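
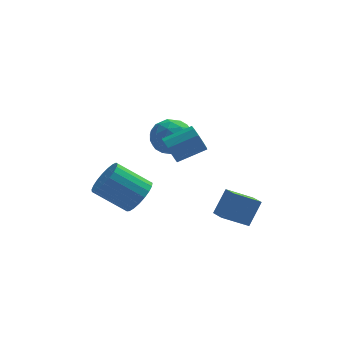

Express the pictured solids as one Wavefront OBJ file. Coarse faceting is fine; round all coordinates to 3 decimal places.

v -1.144 0.604 0.67
v -0.539 -0.369 0.659
v -2.501 -0.251 1.601
v -1.896 -1.224 1.59
v -1.54 -0.334 2.22
v -0.702 0.194 1.644
v -2.338 -0.814 0.616
v -1.5 -0.286 0.04
v -1.277 -1.245 0.626
v -0.783 -0.949 1.617
v -2.257 0.329 0.643
v -1.763 0.625 1.634
v -0.722 0.192 0.583
v -2.318 -0.812 1.677
v -2.109 -0.289 2.047
v -1.753 -0.861 2.041
v -0.818 0.523 1.162
v -0.462 -0.049 1.156
v -1.051 -0.028 2.073
v -2.578 -0.571 1.104
v -2.222 -1.143 1.098
v -1.287 0.241 0.219
v -0.931 -0.331 0.213
v -1.989 -0.592 0.187
v -0.8 -0.895 0.557
v -1.598 -1.397 1.104
v -1.858 -1.156 0.532
v -1.365 -0.846 0.193
v -0.51 -0.72 1.14
v -1.308 -1.223 1.687
v -1.099 -0.7 2.057
v -0.606 -0.389 1.719
v -0.944 -1.235 1.12
v -1.732 0.603 0.573
v -2.53 0.1 1.12
v -2.434 -0.231 0.541
v -1.941 0.08 0.203
v -1.442 0.777 1.156
v -2.24 0.275 1.703
v -1.675 0.226 2.067
v -1.182 0.536 1.728
v -2.096 0.615 1.14
v -1.827 -2.843 1.77
v -1.491 -3.156 1.139
v -0.038 -2.85 1.76
v -0.373 -2.537 2.39
v -1.555 -2.686 1.056
v -0.102 -2.379 1.676
v -1.723 -2.275 1.245
v -0.269 -1.969 1.866
v -1.93 -2.082 1.635
v -0.476 -1.775 2.256
v -2.098 -2.179 2.076
v -0.644 -1.873 2.697
v -2.162 -2.53 2.4
v -0.709 -2.224 3.021
v -2.098 -3.001 2.484
v -0.645 -2.694 3.104
v -1.931 -3.411 2.294
v -0.477 -3.105 2.915
v -1.724 -3.605 1.904
v -0.27 -3.298 2.525
v -1.556 -3.507 1.463
v -0.102 -3.201 2.084
v 2.045 -2.729 -3.906
v 0.672 -2.865 -3.118
v 1.761 -1.75 -4.231
v 0.387 -1.886 -3.443
v 2.713 -2.114 -2.637
v 1.339 -2.25 -1.849
v 2.428 -1.135 -2.962
v 1.055 -1.271 -2.174
v -3.075 0.099 -3.396
v -2.633 -0.514 -2.624
v -4.323 -0.132 -1.352
v -4.765 0.481 -2.124
v -2.468 -0.108 -2.527
v -4.158 0.275 -1.255
v -2.407 0.334 -2.58
v -4.098 0.716 -1.308
v -2.463 0.735 -2.774
v -4.153 1.118 -1.502
v -2.624 1.026 -3.076
v -4.314 1.409 -1.804
v -2.863 1.157 -3.433
v -4.553 1.54 -2.161
v -3.138 1.105 -3.783
v -4.829 1.487 -2.511
v -3.403 0.879 -4.067
v -5.094 1.261 -2.795
v -3.611 0.518 -4.235
v -5.302 0.9 -2.963
v -3.726 0.084 -4.257
v -5.417 0.467 -2.985
v -3.729 -0.347 -4.131
v -5.419 0.036 -2.859
v -3.618 -0.701 -3.878
v -5.309 -0.318 -2.606
v -3.413 -0.916 -3.541
v -5.104 -0.534 -2.269
v -3.15 -0.957 -3.179
v -4.841 -0.574 -1.907
v -2.874 -0.814 -2.855
v -4.565 -0.432 -1.583
f 1 38 17
f 38 12 41
f 17 41 6
f 38 41 17
f 1 17 13
f 17 6 18
f 13 18 2
f 17 18 13
f 1 13 22
f 13 2 23
f 22 23 8
f 13 23 22
f 1 22 34
f 22 8 37
f 34 37 11
f 22 37 34
f 1 34 38
f 34 11 42
f 38 42 12
f 34 42 38
f 2 18 29
f 18 6 32
f 29 32 10
f 18 32 29
f 6 41 19
f 41 12 40
f 19 40 5
f 41 40 19
f 12 42 39
f 42 11 35
f 39 35 3
f 42 35 39
f 11 37 36
f 37 8 24
f 36 24 7
f 37 24 36
f 8 23 28
f 23 2 25
f 28 25 9
f 23 25 28
f 4 30 16
f 30 10 31
f 16 31 5
f 30 31 16
f 4 16 14
f 16 5 15
f 14 15 3
f 16 15 14
f 4 14 21
f 14 3 20
f 21 20 7
f 14 20 21
f 4 21 26
f 21 7 27
f 26 27 9
f 21 27 26
f 4 26 30
f 26 9 33
f 30 33 10
f 26 33 30
f 5 31 19
f 31 10 32
f 19 32 6
f 31 32 19
f 3 15 39
f 15 5 40
f 39 40 12
f 15 40 39
f 7 20 36
f 20 3 35
f 36 35 11
f 20 35 36
f 9 27 28
f 27 7 24
f 28 24 8
f 27 24 28
f 10 33 29
f 33 9 25
f 29 25 2
f 33 25 29
f 44 43 47
f 44 47 45
f 45 47 48
f 45 48 46
f 47 43 49
f 47 49 48
f 48 49 50
f 48 50 46
f 49 43 51
f 49 51 50
f 50 51 52
f 50 52 46
f 51 43 53
f 51 53 52
f 52 53 54
f 52 54 46
f 53 43 55
f 53 55 54
f 54 55 56
f 54 56 46
f 55 43 57
f 55 57 56
f 56 57 58
f 56 58 46
f 57 43 59
f 57 59 58
f 58 59 60
f 58 60 46
f 59 43 61
f 59 61 60
f 60 61 62
f 60 62 46
f 61 43 63
f 61 63 62
f 62 63 64
f 62 64 46
f 63 43 44
f 63 44 64
f 64 44 45
f 64 45 46
f 66 68 65
f 69 66 65
f 65 68 67
f 67 69 65
f 66 72 68
f 70 66 69
f 70 72 66
f 68 72 67
f 71 69 67
f 67 72 71
f 71 70 69
f 72 70 71
f 74 73 77
f 74 77 75
f 75 77 78
f 75 78 76
f 77 73 79
f 77 79 78
f 78 79 80
f 78 80 76
f 79 73 81
f 79 81 80
f 80 81 82
f 80 82 76
f 81 73 83
f 81 83 82
f 82 83 84
f 82 84 76
f 83 73 85
f 83 85 84
f 84 85 86
f 84 86 76
f 85 73 87
f 85 87 86
f 86 87 88
f 86 88 76
f 87 73 89
f 87 89 88
f 88 89 90
f 88 90 76
f 89 73 91
f 89 91 90
f 90 91 92
f 90 92 76
f 91 73 93
f 91 93 92
f 92 93 94
f 92 94 76
f 93 73 95
f 93 95 94
f 94 95 96
f 94 96 76
f 95 73 97
f 95 97 96
f 96 97 98
f 96 98 76
f 97 73 99
f 97 99 98
f 98 99 100
f 98 100 76
f 99 73 101
f 99 101 100
f 100 101 102
f 100 102 76
f 101 73 103
f 101 103 102
f 102 103 104
f 102 104 76
f 103 73 74
f 103 74 104
f 104 74 75
f 104 75 76



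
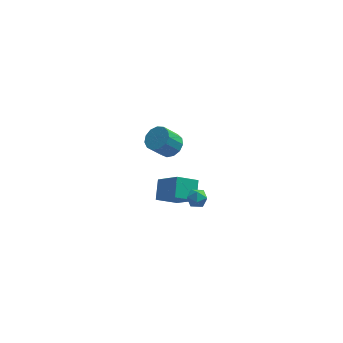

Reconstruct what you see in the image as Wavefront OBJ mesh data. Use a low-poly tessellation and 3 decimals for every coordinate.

v 0.057 -2.418 2.913
v 0.531 -3.027 3.025
v -0.203 -3.412 4.039
v -0.677 -2.802 3.927
v 0.693 -2.698 3.267
v -0.041 -3.083 4.281
v 0.653 -2.28 3.396
v -0.081 -2.665 4.411
v 0.424 -1.906 3.372
v -0.31 -2.29 4.387
v 0.079 -1.694 3.203
v -0.655 -2.078 4.217
v -0.274 -1.712 2.941
v -1.008 -2.096 3.955
v -0.521 -1.954 2.67
v -1.255 -2.338 3.684
v -0.585 -2.343 2.476
v -1.319 -2.728 3.491
v -0.445 -2.756 2.421
v -1.179 -3.141 3.436
v -0.146 -3.062 2.522
v -0.88 -3.446 3.537
v 0.218 -3.163 2.747
v -0.516 -3.547 3.762
v 0.276 -1.511 -2.649
v 0.394 -0.431 -1.882
v -0.785 -0.453 -3.974
v -0.668 0.626 -3.207
v 1.448 -1.166 -3.313
v 1.565 -0.087 -2.546
v 0.386 -0.109 -4.638
v 0.504 0.971 -3.871
v 1.158 -2.345 -1.087
v 1.476 -2.204 -1.639
v 1.444 -3.356 -1.181
v 1.762 -3.215 -1.733
v 1.986 -2.994 -1.162
v 1.809 -2.37 -1.103
v 1.111 -3.19 -1.717
v 0.934 -2.566 -1.658
v 1.447 -2.726 -2.028
v 1.988 -2.605 -1.685
v 0.932 -2.955 -1.135
v 1.473 -2.834 -0.792
f 2 1 5
f 2 5 3
f 3 5 6
f 3 6 4
f 5 1 7
f 5 7 6
f 6 7 8
f 6 8 4
f 7 1 9
f 7 9 8
f 8 9 10
f 8 10 4
f 9 1 11
f 9 11 10
f 10 11 12
f 10 12 4
f 11 1 13
f 11 13 12
f 12 13 14
f 12 14 4
f 13 1 15
f 13 15 14
f 14 15 16
f 14 16 4
f 15 1 17
f 15 17 16
f 16 17 18
f 16 18 4
f 17 1 19
f 17 19 18
f 18 19 20
f 18 20 4
f 19 1 21
f 19 21 20
f 20 21 22
f 20 22 4
f 21 1 23
f 21 23 22
f 22 23 24
f 22 24 4
f 23 1 2
f 23 2 24
f 24 2 3
f 24 3 4
f 26 28 25
f 29 26 25
f 25 28 27
f 27 29 25
f 26 32 28
f 30 26 29
f 30 32 26
f 28 32 27
f 31 29 27
f 27 32 31
f 31 30 29
f 32 30 31
f 33 44 38
f 33 38 34
f 33 34 40
f 33 40 43
f 33 43 44
f 34 38 42
f 38 44 37
f 44 43 35
f 43 40 39
f 40 34 41
f 36 42 37
f 36 37 35
f 36 35 39
f 36 39 41
f 36 41 42
f 37 42 38
f 35 37 44
f 39 35 43
f 41 39 40
f 42 41 34



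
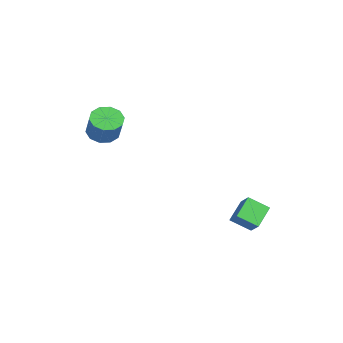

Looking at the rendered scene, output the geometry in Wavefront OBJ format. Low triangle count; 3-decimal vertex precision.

v 2.372 3.44 -0.716
v 3.172 3.56 -0.016
v 2.852 4.507 -1.447
v 3.652 4.627 -0.748
v 3.248 2.473 -1.552
v 4.048 2.593 -0.853
v 3.728 3.54 -2.284
v 4.528 3.66 -1.584
v -3.85 -2.521 2.808
v -3.059 -2.325 2.246
v -2.019 -2.384 3.689
v -2.81 -2.579 4.252
v -3.292 -1.792 2.436
v -2.252 -1.851 3.879
v -3.739 -1.538 2.768
v -2.698 -1.597 4.211
v -4.227 -1.658 3.116
v -3.187 -1.717 4.559
v -4.572 -2.108 3.346
v -3.532 -2.167 4.789
v -4.641 -2.716 3.371
v -3.601 -2.775 4.814
v -4.408 -3.249 3.181
v -3.368 -3.308 4.624
v -3.962 -3.503 2.849
v -2.921 -3.562 4.292
v -3.473 -3.383 2.501
v -2.433 -3.442 3.944
v -3.128 -2.933 2.271
v -2.088 -2.992 3.714
f 2 4 1
f 5 2 1
f 1 4 3
f 3 5 1
f 2 8 4
f 6 2 5
f 6 8 2
f 4 8 3
f 7 5 3
f 3 8 7
f 7 6 5
f 8 6 7
f 10 9 13
f 10 13 11
f 11 13 14
f 11 14 12
f 13 9 15
f 13 15 14
f 14 15 16
f 14 16 12
f 15 9 17
f 15 17 16
f 16 17 18
f 16 18 12
f 17 9 19
f 17 19 18
f 18 19 20
f 18 20 12
f 19 9 21
f 19 21 20
f 20 21 22
f 20 22 12
f 21 9 23
f 21 23 22
f 22 23 24
f 22 24 12
f 23 9 25
f 23 25 24
f 24 25 26
f 24 26 12
f 25 9 27
f 25 27 26
f 26 27 28
f 26 28 12
f 27 9 29
f 27 29 28
f 28 29 30
f 28 30 12
f 29 9 10
f 29 10 30
f 30 10 11
f 30 11 12



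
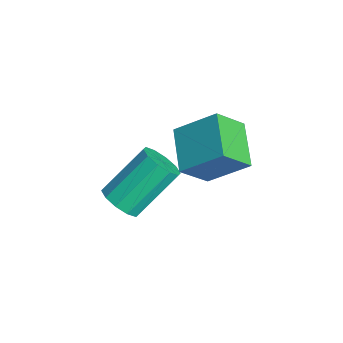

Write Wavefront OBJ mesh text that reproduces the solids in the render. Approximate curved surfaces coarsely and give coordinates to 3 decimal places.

v -0.928 -1.115 2.259
v -0.757 -1.963 3.133
v -0.423 -0.053 3.19
v -0.252 -0.901 4.064
v 0.432 -1.339 1.776
v 0.603 -2.187 2.65
v 0.937 -0.277 2.707
v 1.108 -1.125 3.581
v -0.923 -3.466 -0.026
v -0.639 -3.006 -0.438
v -0.974 -1.694 0.793
v -1.257 -2.154 1.206
v -1.049 -3.026 -0.529
v -1.384 -1.714 0.703
v -1.41 -3.214 -0.427
v -1.745 -1.902 0.805
v -1.586 -3.498 -0.172
v -1.921 -2.187 1.06
v -1.508 -3.77 0.139
v -1.843 -2.459 1.371
v -1.206 -3.926 0.387
v -1.541 -2.614 1.618
v -0.796 -3.906 0.477
v -1.131 -2.594 1.709
v -0.435 -3.718 0.375
v -0.77 -2.406 1.607
v -0.259 -3.433 0.12
v -0.594 -2.122 1.352
v -0.337 -3.161 -0.191
v -0.672 -1.85 1.041
f 2 4 1
f 5 2 1
f 1 4 3
f 3 5 1
f 2 8 4
f 6 2 5
f 6 8 2
f 4 8 3
f 7 5 3
f 3 8 7
f 7 6 5
f 8 6 7
f 10 9 13
f 10 13 11
f 11 13 14
f 11 14 12
f 13 9 15
f 13 15 14
f 14 15 16
f 14 16 12
f 15 9 17
f 15 17 16
f 16 17 18
f 16 18 12
f 17 9 19
f 17 19 18
f 18 19 20
f 18 20 12
f 19 9 21
f 19 21 20
f 20 21 22
f 20 22 12
f 21 9 23
f 21 23 22
f 22 23 24
f 22 24 12
f 23 9 25
f 23 25 24
f 24 25 26
f 24 26 12
f 25 9 27
f 25 27 26
f 26 27 28
f 26 28 12
f 27 9 29
f 27 29 28
f 28 29 30
f 28 30 12
f 29 9 10
f 29 10 30
f 30 10 11
f 30 11 12



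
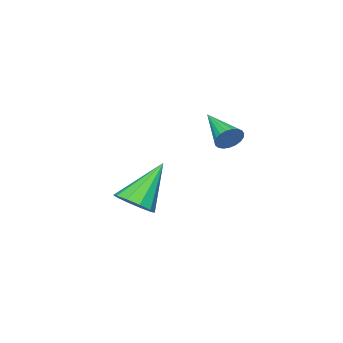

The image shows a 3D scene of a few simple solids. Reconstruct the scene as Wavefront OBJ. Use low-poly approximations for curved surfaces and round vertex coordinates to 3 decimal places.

v -2.396 -1.537 1.839
v -2.104 -1.454 2.298
v -3.004 -2.943 2.481
v -2.301 -1.347 2.347
v -2.514 -1.273 2.308
v -2.706 -1.245 2.188
v -2.845 -1.267 2.007
v -2.907 -1.336 1.798
v -2.88 -1.439 1.596
v -2.77 -1.56 1.436
v -2.595 -1.677 1.346
v -2.386 -1.769 1.341
v -2.178 -1.822 1.422
v -2.009 -1.825 1.576
v -1.906 -1.778 1.775
v -1.889 -1.69 1.985
v -1.959 -1.575 2.17
v 1.861 -2.076 0.062
v 2.443 -1.877 0.491
v 0.679 -1.844 1.558
v 2.271 -1.493 0.296
v 1.942 -1.332 0.012
v 1.583 -1.455 -0.253
v 1.329 -1.815 -0.398
v 1.278 -2.274 -0.367
v 1.45 -2.658 -0.172
v 1.779 -2.819 0.112
v 2.139 -2.697 0.378
v 2.392 -2.336 0.522
f 2 1 4
f 2 4 3
f 4 1 5
f 4 5 3
f 5 1 6
f 5 6 3
f 6 1 7
f 6 7 3
f 7 1 8
f 7 8 3
f 8 1 9
f 8 9 3
f 9 1 10
f 9 10 3
f 10 1 11
f 10 11 3
f 11 1 12
f 11 12 3
f 12 1 13
f 12 13 3
f 13 1 14
f 13 14 3
f 14 1 15
f 14 15 3
f 15 1 16
f 15 16 3
f 16 1 17
f 16 17 3
f 17 1 2
f 17 2 3
f 19 18 21
f 19 21 20
f 21 18 22
f 21 22 20
f 22 18 23
f 22 23 20
f 23 18 24
f 23 24 20
f 24 18 25
f 24 25 20
f 25 18 26
f 25 26 20
f 26 18 27
f 26 27 20
f 27 18 28
f 27 28 20
f 28 18 29
f 28 29 20
f 29 18 19
f 29 19 20



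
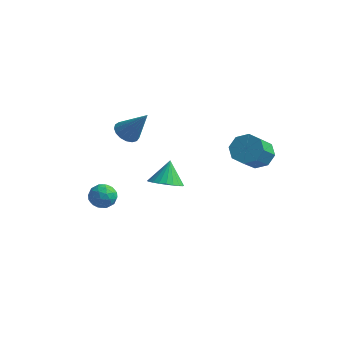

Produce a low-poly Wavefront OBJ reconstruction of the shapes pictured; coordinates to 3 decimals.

v -4.579 3.184 -0.089
v -3.975 2.763 -0.493
v -3.321 3.356 1.609
v -3.902 3.147 -0.586
v -3.984 3.54 -0.565
v -4.203 3.851 -0.435
v -4.507 4.01 -0.225
v -4.828 3.98 0.015
v -5.092 3.767 0.232
v -5.238 3.421 0.375
v -5.233 3.021 0.412
v -5.078 2.658 0.334
v -4.809 2.416 0.159
v -4.487 2.35 -0.073
v -4.186 2.475 -0.308
v -3.837 0.083 -2.739
v -3.095 -0.309 -2.542
v -4.405 -1.151 -3.058
v -3.663 -1.543 -2.861
v -4.139 -1.184 -2.238
v -3.788 -0.421 -2.041
v -3.712 -1.039 -3.559
v -3.361 -0.276 -3.362
v -3.018 -1.002 -3.049
v -3.281 -1.092 -2.233
v -4.219 -0.368 -3.367
v -4.482 -0.458 -2.551
v -3.416 -0.005 -2.613
v -4.084 -1.455 -2.987
v -4.363 -1.244 -2.621
v -3.927 -1.475 -2.506
v -3.824 -0.071 -2.318
v -3.387 -0.301 -2.203
v -4.001 -0.815 -2.024
v -4.113 -1.159 -3.397
v -3.676 -1.389 -3.282
v -3.573 0.015 -3.094
v -3.137 -0.216 -2.979
v -3.499 -0.645 -3.576
v -2.935 -0.643 -2.795
v -3.268 -1.368 -2.982
v -3.297 -1.072 -3.392
v -3.091 -0.623 -3.276
v -3.09 -0.695 -2.315
v -3.423 -1.421 -2.503
v -3.703 -1.21 -2.137
v -3.497 -0.761 -2.021
v -3.044 -1.103 -2.613
v -4.077 -0.039 -3.097
v -4.41 -0.765 -3.285
v -4.003 -0.699 -3.579
v -3.797 -0.25 -3.463
v -4.232 -0.092 -2.618
v -4.565 -0.817 -2.805
v -4.409 -0.837 -2.324
v -4.203 -0.388 -2.208
v -4.456 -0.357 -2.987
v -0.955 1.265 -1.987
v -0.469 0.527 -1.478
v -1.125 2.075 -0.653
v -0.165 0.763 -1.582
v 0.018 1.075 -1.748
v 0.053 1.415 -1.95
v -0.065 1.733 -2.158
v -0.319 1.98 -2.34
v -0.67 2.118 -2.468
v -1.064 2.126 -2.523
v -1.442 2.003 -2.497
v -1.745 1.768 -2.392
v -1.928 1.456 -2.226
v -1.963 1.115 -2.024
v -1.845 0.797 -1.816
v -1.591 0.55 -1.634
v -1.241 0.412 -1.506
v -0.847 0.404 -1.451
v 2.863 4.737 -0.3
v 3.696 4.383 -0.75
v 3.749 2.909 0.511
v 2.917 3.263 0.96
v 3.856 4.878 -0.178
v 3.909 3.404 1.083
v 3.434 5.29 0.322
v 3.488 3.817 1.583
v 2.678 5.378 0.458
v 2.732 3.905 1.718
v 2.031 5.091 0.149
v 2.084 3.617 1.41
v 1.871 4.596 -0.423
v 1.924 3.122 0.838
v 2.292 4.183 -0.923
v 2.346 2.71 0.338
v 3.048 4.095 -1.058
v 3.102 2.622 0.202
f 2 1 4
f 2 4 3
f 4 1 5
f 4 5 3
f 5 1 6
f 5 6 3
f 6 1 7
f 6 7 3
f 7 1 8
f 7 8 3
f 8 1 9
f 8 9 3
f 9 1 10
f 9 10 3
f 10 1 11
f 10 11 3
f 11 1 12
f 11 12 3
f 12 1 13
f 12 13 3
f 13 1 14
f 13 14 3
f 14 1 15
f 14 15 3
f 15 1 2
f 15 2 3
f 16 53 32
f 53 27 56
f 32 56 21
f 53 56 32
f 16 32 28
f 32 21 33
f 28 33 17
f 32 33 28
f 16 28 37
f 28 17 38
f 37 38 23
f 28 38 37
f 16 37 49
f 37 23 52
f 49 52 26
f 37 52 49
f 16 49 53
f 49 26 57
f 53 57 27
f 49 57 53
f 17 33 44
f 33 21 47
f 44 47 25
f 33 47 44
f 21 56 34
f 56 27 55
f 34 55 20
f 56 55 34
f 27 57 54
f 57 26 50
f 54 50 18
f 57 50 54
f 26 52 51
f 52 23 39
f 51 39 22
f 52 39 51
f 23 38 43
f 38 17 40
f 43 40 24
f 38 40 43
f 19 45 31
f 45 25 46
f 31 46 20
f 45 46 31
f 19 31 29
f 31 20 30
f 29 30 18
f 31 30 29
f 19 29 36
f 29 18 35
f 36 35 22
f 29 35 36
f 19 36 41
f 36 22 42
f 41 42 24
f 36 42 41
f 19 41 45
f 41 24 48
f 45 48 25
f 41 48 45
f 20 46 34
f 46 25 47
f 34 47 21
f 46 47 34
f 18 30 54
f 30 20 55
f 54 55 27
f 30 55 54
f 22 35 51
f 35 18 50
f 51 50 26
f 35 50 51
f 24 42 43
f 42 22 39
f 43 39 23
f 42 39 43
f 25 48 44
f 48 24 40
f 44 40 17
f 48 40 44
f 59 58 61
f 59 61 60
f 61 58 62
f 61 62 60
f 62 58 63
f 62 63 60
f 63 58 64
f 63 64 60
f 64 58 65
f 64 65 60
f 65 58 66
f 65 66 60
f 66 58 67
f 66 67 60
f 67 58 68
f 67 68 60
f 68 58 69
f 68 69 60
f 69 58 70
f 69 70 60
f 70 58 71
f 70 71 60
f 71 58 72
f 71 72 60
f 72 58 73
f 72 73 60
f 73 58 74
f 73 74 60
f 74 58 75
f 74 75 60
f 75 58 59
f 75 59 60
f 77 76 80
f 77 80 78
f 78 80 81
f 78 81 79
f 80 76 82
f 80 82 81
f 81 82 83
f 81 83 79
f 82 76 84
f 82 84 83
f 83 84 85
f 83 85 79
f 84 76 86
f 84 86 85
f 85 86 87
f 85 87 79
f 86 76 88
f 86 88 87
f 87 88 89
f 87 89 79
f 88 76 90
f 88 90 89
f 89 90 91
f 89 91 79
f 90 76 92
f 90 92 91
f 91 92 93
f 91 93 79
f 92 76 77
f 92 77 93
f 93 77 78
f 93 78 79



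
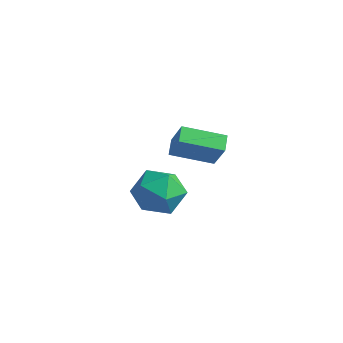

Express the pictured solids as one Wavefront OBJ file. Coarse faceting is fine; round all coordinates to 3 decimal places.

v -2.643 2.181 -4.637
v -3.961 0.907 -4.065
v -3.081 2.804 -4.258
v -4.398 1.53 -3.686
v -1.862 1.95 -3.354
v -3.179 0.676 -2.782
v -2.299 2.573 -2.975
v -3.617 1.299 -2.403
v -0.936 -1.873 -3.694
v -0.309 -2.856 -3.743
v -1.871 -2.544 -2.197
v -1.244 -3.527 -2.246
v -0.735 -2.525 -1.933
v -0.156 -2.11 -2.858
v -2.024 -3.29 -3.082
v -1.445 -2.875 -4.007
v -0.981 -3.732 -3.365
v -0.184 -3.259 -2.655
v -1.996 -2.141 -3.285
v -1.199 -1.668 -2.575
f 2 4 1
f 5 2 1
f 1 4 3
f 3 5 1
f 2 8 4
f 6 2 5
f 6 8 2
f 4 8 3
f 7 5 3
f 3 8 7
f 7 6 5
f 8 6 7
f 9 20 14
f 9 14 10
f 9 10 16
f 9 16 19
f 9 19 20
f 10 14 18
f 14 20 13
f 20 19 11
f 19 16 15
f 16 10 17
f 12 18 13
f 12 13 11
f 12 11 15
f 12 15 17
f 12 17 18
f 13 18 14
f 11 13 20
f 15 11 19
f 17 15 16
f 18 17 10



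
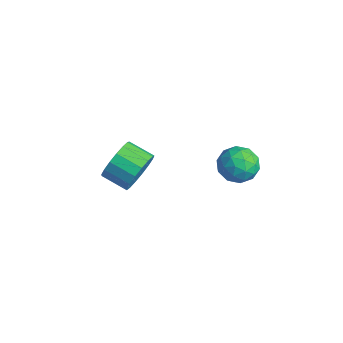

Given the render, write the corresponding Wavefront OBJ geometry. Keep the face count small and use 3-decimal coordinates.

v 1.29 4.693 2.148
v 1.926 4.069 2.217
v 0.274 3.671 2.263
v 0.91 3.047 2.332
v 0.787 3.634 2.994
v 1.415 4.266 2.923
v 0.785 3.474 1.557
v 1.413 4.106 1.486
v 1.614 3.316 1.851
v 1.615 3.415 2.74
v 0.585 4.325 1.74
v 0.586 4.424 2.629
v 1.697 4.471 2.172
v 0.503 3.269 2.308
v 0.43 3.614 2.697
v 0.804 3.247 2.737
v 1.397 4.587 2.587
v 1.771 4.22 2.628
v 1.101 3.964 3.085
v 0.429 3.52 1.852
v 0.803 3.153 1.893
v 1.396 4.493 1.743
v 1.77 4.126 1.783
v 1.099 3.776 1.395
v 1.888 3.661 1.998
v 1.29 3.06 2.066
v 1.217 3.311 1.61
v 1.586 3.683 1.568
v 1.888 3.719 2.52
v 1.291 3.118 2.588
v 1.219 3.464 2.977
v 1.588 3.835 2.935
v 1.705 3.276 2.305
v 0.909 4.622 1.892
v 0.312 4.021 1.96
v 0.612 3.905 1.545
v 0.981 4.276 1.503
v 0.91 4.68 2.414
v 0.312 4.079 2.482
v 0.614 4.057 2.912
v 0.983 4.429 2.87
v 0.495 4.464 2.175
v -3.105 1.889 -0.769
v -2.594 1.677 0.064
v -3.563 1.058 0.501
v -4.075 1.271 -0.331
v -2.812 2.09 0.166
v -3.781 1.472 0.603
v -3.098 2.458 0.054
v -4.067 1.839 0.491
v -3.385 2.695 -0.247
v -4.354 2.077 0.19
v -3.608 2.748 -0.667
v -4.577 2.129 -0.23
v -3.716 2.604 -1.11
v -4.685 1.985 -0.673
v -3.684 2.296 -1.475
v -4.653 1.678 -1.038
v -3.52 1.895 -1.679
v -4.489 1.277 -1.242
v -3.26 1.493 -1.673
v -4.23 0.874 -1.236
v -2.966 1.181 -1.461
v -3.935 0.563 -1.024
v -2.703 1.032 -1.09
v -3.672 0.413 -0.653
v -2.532 1.079 -0.645
v -3.502 0.46 -0.208
v -2.493 1.312 -0.229
v -3.462 0.693 0.209
f 1 38 17
f 38 12 41
f 17 41 6
f 38 41 17
f 1 17 13
f 17 6 18
f 13 18 2
f 17 18 13
f 1 13 22
f 13 2 23
f 22 23 8
f 13 23 22
f 1 22 34
f 22 8 37
f 34 37 11
f 22 37 34
f 1 34 38
f 34 11 42
f 38 42 12
f 34 42 38
f 2 18 29
f 18 6 32
f 29 32 10
f 18 32 29
f 6 41 19
f 41 12 40
f 19 40 5
f 41 40 19
f 12 42 39
f 42 11 35
f 39 35 3
f 42 35 39
f 11 37 36
f 37 8 24
f 36 24 7
f 37 24 36
f 8 23 28
f 23 2 25
f 28 25 9
f 23 25 28
f 4 30 16
f 30 10 31
f 16 31 5
f 30 31 16
f 4 16 14
f 16 5 15
f 14 15 3
f 16 15 14
f 4 14 21
f 14 3 20
f 21 20 7
f 14 20 21
f 4 21 26
f 21 7 27
f 26 27 9
f 21 27 26
f 4 26 30
f 26 9 33
f 30 33 10
f 26 33 30
f 5 31 19
f 31 10 32
f 19 32 6
f 31 32 19
f 3 15 39
f 15 5 40
f 39 40 12
f 15 40 39
f 7 20 36
f 20 3 35
f 36 35 11
f 20 35 36
f 9 27 28
f 27 7 24
f 28 24 8
f 27 24 28
f 10 33 29
f 33 9 25
f 29 25 2
f 33 25 29
f 44 43 47
f 44 47 45
f 45 47 48
f 45 48 46
f 47 43 49
f 47 49 48
f 48 49 50
f 48 50 46
f 49 43 51
f 49 51 50
f 50 51 52
f 50 52 46
f 51 43 53
f 51 53 52
f 52 53 54
f 52 54 46
f 53 43 55
f 53 55 54
f 54 55 56
f 54 56 46
f 55 43 57
f 55 57 56
f 56 57 58
f 56 58 46
f 57 43 59
f 57 59 58
f 58 59 60
f 58 60 46
f 59 43 61
f 59 61 60
f 60 61 62
f 60 62 46
f 61 43 63
f 61 63 62
f 62 63 64
f 62 64 46
f 63 43 65
f 63 65 64
f 64 65 66
f 64 66 46
f 65 43 67
f 65 67 66
f 66 67 68
f 66 68 46
f 67 43 69
f 67 69 68
f 68 69 70
f 68 70 46
f 69 43 44
f 69 44 70
f 70 44 45
f 70 45 46



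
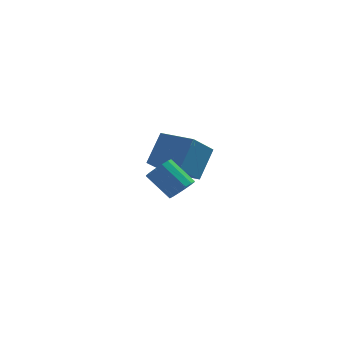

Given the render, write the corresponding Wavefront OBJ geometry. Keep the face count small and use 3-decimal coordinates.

v -3.679 0.694 1.5
v -3.07 1.875 3.113
v -5.456 1.767 1.384
v -4.848 2.949 2.997
v -2.772 2.051 0.163
v -2.164 3.233 1.776
v -4.55 3.125 0.047
v -3.941 4.306 1.66
v -3.212 -3.277 2.068
v -2.623 -3.148 2.609
v -3.818 -2.555 3.772
v -4.408 -2.683 3.232
v -2.654 -2.789 2.394
v -3.849 -2.196 3.557
v -2.834 -2.561 2.092
v -4.029 -1.968 3.255
v -3.116 -2.524 1.784
v -4.311 -1.931 2.947
v -3.424 -2.69 1.552
v -4.619 -2.096 2.715
v -3.675 -3.012 1.458
v -4.87 -2.419 2.621
v -3.802 -3.405 1.528
v -4.997 -2.812 2.691
v -3.771 -3.764 1.743
v -4.966 -3.171 2.906
v -3.591 -3.992 2.045
v -4.786 -3.399 3.208
v -3.309 -4.029 2.353
v -4.504 -3.436 3.516
v -3.001 -3.864 2.585
v -4.196 -3.27 3.748
v -2.75 -3.541 2.679
v -3.945 -2.948 3.842
f 2 4 1
f 5 2 1
f 1 4 3
f 3 5 1
f 2 8 4
f 6 2 5
f 6 8 2
f 4 8 3
f 7 5 3
f 3 8 7
f 7 6 5
f 8 6 7
f 10 9 13
f 10 13 11
f 11 13 14
f 11 14 12
f 13 9 15
f 13 15 14
f 14 15 16
f 14 16 12
f 15 9 17
f 15 17 16
f 16 17 18
f 16 18 12
f 17 9 19
f 17 19 18
f 18 19 20
f 18 20 12
f 19 9 21
f 19 21 20
f 20 21 22
f 20 22 12
f 21 9 23
f 21 23 22
f 22 23 24
f 22 24 12
f 23 9 25
f 23 25 24
f 24 25 26
f 24 26 12
f 25 9 27
f 25 27 26
f 26 27 28
f 26 28 12
f 27 9 29
f 27 29 28
f 28 29 30
f 28 30 12
f 29 9 31
f 29 31 30
f 30 31 32
f 30 32 12
f 31 9 33
f 31 33 32
f 32 33 34
f 32 34 12
f 33 9 10
f 33 10 34
f 34 10 11
f 34 11 12



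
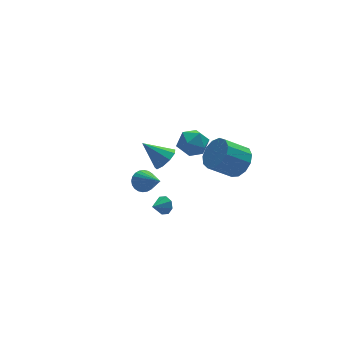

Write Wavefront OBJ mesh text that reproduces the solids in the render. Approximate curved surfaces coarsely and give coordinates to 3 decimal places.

v -2.499 -2.165 1.559
v -1.817 -2.209 1.332
v -2.181 -3.875 2.841
v -1.79 -2.038 1.553
v -1.871 -1.887 1.775
v -2.048 -1.777 1.964
v -2.293 -1.727 2.092
v -2.57 -1.744 2.138
v -2.836 -1.825 2.097
v -3.05 -1.957 1.973
v -3.181 -2.122 1.786
v -3.207 -2.293 1.565
v -3.126 -2.444 1.343
v -2.95 -2.554 1.153
v -2.705 -2.604 1.026
v -2.428 -2.587 0.98
v -2.162 -2.506 1.021
v -1.948 -2.373 1.145
v 1.022 3.492 -2.2
v 1.481 3.141 -1.523
v -0.082 4.328 -1.02
v 1.72 3.679 -1.68
v 1.632 4.129 -2.08
v 1.259 4.281 -2.537
v 0.776 4.064 -2.836
v 0.407 3.579 -2.838
v 0.327 3.054 -2.541
v 0.572 2.733 -2.085
v 1.027 2.768 -1.683
v 2.342 -3.999 3.117
v 2.878 -3.311 3.701
v 1.535 -3.153 4.747
v 0.998 -3.841 4.163
v 2.594 -2.995 3.289
v 1.251 -2.836 4.336
v 2.23 -2.997 2.823
v 0.887 -2.839 3.869
v 1.902 -3.318 2.449
v 0.559 -3.16 3.496
v 1.713 -3.855 2.288
v 0.37 -3.697 3.335
v 1.724 -4.438 2.39
v 0.381 -4.28 3.436
v 1.931 -4.881 2.723
v 0.587 -4.723 3.769
v 2.268 -5.045 3.18
v 0.925 -4.886 4.227
v 2.629 -4.876 3.618
v 1.286 -4.718 4.664
v 2.898 -4.429 3.896
v 1.555 -4.271 4.943
v 2.991 -3.846 3.927
v 1.648 -3.687 4.974
v 2.193 3.833 -0.872
v 3.081 3.464 -1.296
v 1.939 2.336 -0.104
v 2.827 1.967 -0.528
v 2.868 2.711 0.214
v 3.025 3.636 -0.26
v 1.995 2.164 -1.14
v 2.152 3.089 -1.614
v 2.959 2.433 -1.461
v 3.499 2.771 -0.625
v 1.521 3.029 -0.775
v 2.061 3.367 0.061
v -0.303 0.378 -3.457
v 0.057 0.124 -2.98
v -1.157 0.022 -3.003
v -0.086 0.59 -2.883
v -0.356 0.932 -3.123
v -0.596 0.95 -3.558
v -0.664 0.632 -3.935
v -0.521 0.165 -4.032
v -0.251 -0.177 -3.792
v -0.011 -0.194 -3.357
f 2 1 4
f 2 4 3
f 4 1 5
f 4 5 3
f 5 1 6
f 5 6 3
f 6 1 7
f 6 7 3
f 7 1 8
f 7 8 3
f 8 1 9
f 8 9 3
f 9 1 10
f 9 10 3
f 10 1 11
f 10 11 3
f 11 1 12
f 11 12 3
f 12 1 13
f 12 13 3
f 13 1 14
f 13 14 3
f 14 1 15
f 14 15 3
f 15 1 16
f 15 16 3
f 16 1 17
f 16 17 3
f 17 1 18
f 17 18 3
f 18 1 2
f 18 2 3
f 20 19 22
f 20 22 21
f 22 19 23
f 22 23 21
f 23 19 24
f 23 24 21
f 24 19 25
f 24 25 21
f 25 19 26
f 25 26 21
f 26 19 27
f 26 27 21
f 27 19 28
f 27 28 21
f 28 19 29
f 28 29 21
f 29 19 20
f 29 20 21
f 31 30 34
f 31 34 32
f 32 34 35
f 32 35 33
f 34 30 36
f 34 36 35
f 35 36 37
f 35 37 33
f 36 30 38
f 36 38 37
f 37 38 39
f 37 39 33
f 38 30 40
f 38 40 39
f 39 40 41
f 39 41 33
f 40 30 42
f 40 42 41
f 41 42 43
f 41 43 33
f 42 30 44
f 42 44 43
f 43 44 45
f 43 45 33
f 44 30 46
f 44 46 45
f 45 46 47
f 45 47 33
f 46 30 48
f 46 48 47
f 47 48 49
f 47 49 33
f 48 30 50
f 48 50 49
f 49 50 51
f 49 51 33
f 50 30 52
f 50 52 51
f 51 52 53
f 51 53 33
f 52 30 31
f 52 31 53
f 53 31 32
f 53 32 33
f 54 65 59
f 54 59 55
f 54 55 61
f 54 61 64
f 54 64 65
f 55 59 63
f 59 65 58
f 65 64 56
f 64 61 60
f 61 55 62
f 57 63 58
f 57 58 56
f 57 56 60
f 57 60 62
f 57 62 63
f 58 63 59
f 56 58 65
f 60 56 64
f 62 60 61
f 63 62 55
f 67 66 69
f 67 69 68
f 69 66 70
f 69 70 68
f 70 66 71
f 70 71 68
f 71 66 72
f 71 72 68
f 72 66 73
f 72 73 68
f 73 66 74
f 73 74 68
f 74 66 75
f 74 75 68
f 75 66 67
f 75 67 68



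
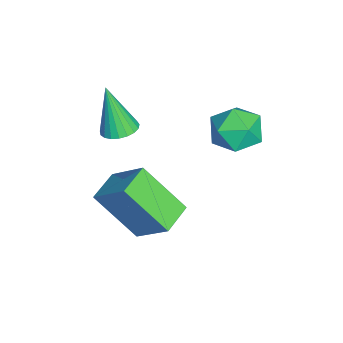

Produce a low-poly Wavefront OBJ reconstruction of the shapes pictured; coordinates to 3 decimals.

v -1.231 3.585 1.857
v -0.69 4.324 2.047
v -0.07 2.916 1.153
v 0.471 3.655 1.343
v 0.189 3.092 2.035
v -0.529 3.505 2.47
v -0.231 3.735 0.73
v -0.949 4.148 1.165
v -0.072 4.417 1.351
v 0.188 4.019 2.157
v -0.948 3.221 1.043
v -0.688 2.823 1.849
v -0.967 0.011 0.735
v -0.352 0.072 0.859
v -1.273 -0.431 2.485
v -0.441 0.314 0.904
v -0.621 0.504 0.92
v -0.861 0.608 0.905
v -1.119 0.609 0.86
v -1.351 0.507 0.793
v -1.516 0.318 0.717
v -1.586 0.077 0.643
v -1.55 -0.176 0.586
v -1.412 -0.397 0.555
v -1.197 -0.547 0.554
v -0.943 -0.601 0.585
v -0.692 -0.549 0.642
v -0.489 -0.4 0.715
v -0.369 -0.181 0.792
v 1.199 0.032 0.627
v 1.807 1.026 1.68
v 1.58 1.345 -0.833
v 2.188 2.339 0.22
v 2.192 -0.419 0.48
v 2.8 0.575 1.533
v 2.573 0.894 -0.98
v 3.181 1.888 0.073
f 1 12 6
f 1 6 2
f 1 2 8
f 1 8 11
f 1 11 12
f 2 6 10
f 6 12 5
f 12 11 3
f 11 8 7
f 8 2 9
f 4 10 5
f 4 5 3
f 4 3 7
f 4 7 9
f 4 9 10
f 5 10 6
f 3 5 12
f 7 3 11
f 9 7 8
f 10 9 2
f 14 13 16
f 14 16 15
f 16 13 17
f 16 17 15
f 17 13 18
f 17 18 15
f 18 13 19
f 18 19 15
f 19 13 20
f 19 20 15
f 20 13 21
f 20 21 15
f 21 13 22
f 21 22 15
f 22 13 23
f 22 23 15
f 23 13 24
f 23 24 15
f 24 13 25
f 24 25 15
f 25 13 26
f 25 26 15
f 26 13 27
f 26 27 15
f 27 13 28
f 27 28 15
f 28 13 29
f 28 29 15
f 29 13 14
f 29 14 15
f 31 33 30
f 34 31 30
f 30 33 32
f 32 34 30
f 31 37 33
f 35 31 34
f 35 37 31
f 33 37 32
f 36 34 32
f 32 37 36
f 36 35 34
f 37 35 36



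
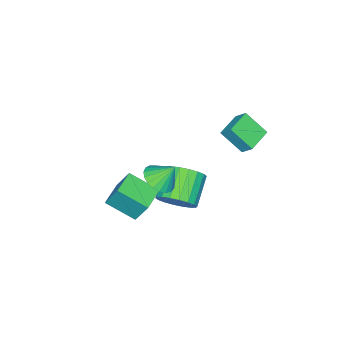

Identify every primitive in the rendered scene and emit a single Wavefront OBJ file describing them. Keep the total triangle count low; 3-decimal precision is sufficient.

v 2.104 -1.251 0.254
v 2.876 -1.024 0.349
v 1.816 -0.649 1.166
v 2.755 -0.78 0.15
v 2.522 -0.618 -0.031
v 2.216 -0.565 -0.163
v 1.891 -0.631 -0.222
v 1.603 -0.804 -0.199
v 1.402 -1.054 -0.098
v 1.322 -1.338 0.064
v 1.377 -1.607 0.259
v 1.558 -1.815 0.453
v 1.833 -1.925 0.613
v 2.156 -1.918 0.71
v 2.469 -1.796 0.729
v 2.719 -1.58 0.666
v 2.863 -1.307 0.531
v -0.486 -2.187 -3.961
v 0.106 -2.545 -3.296
v -1.222 -2.951 -2.333
v -1.814 -2.593 -2.999
v 0.067 -2.136 -3.178
v -1.262 -2.542 -2.215
v -0.082 -1.738 -3.215
v -1.41 -2.144 -2.252
v -0.311 -1.428 -3.4
v -1.639 -1.834 -2.437
v -0.575 -1.269 -3.697
v -1.903 -1.675 -2.734
v -0.821 -1.291 -4.045
v -2.149 -1.697 -3.082
v -1 -1.491 -4.377
v -2.328 -1.897 -3.414
v -1.078 -1.829 -4.627
v -2.406 -2.235 -3.664
v -1.038 -2.238 -4.745
v -2.367 -2.644 -3.782
v -0.89 -2.636 -4.708
v -2.218 -3.042 -3.745
v -0.661 -2.946 -4.523
v -1.989 -3.352 -3.56
v -0.397 -3.105 -4.226
v -1.725 -3.511 -3.263
v -0.151 -3.083 -3.878
v -1.479 -3.489 -2.915
v 0.028 -2.883 -3.546
v -1.3 -3.289 -2.583
v -4.516 -0.59 -1.33
v -4.313 -1.617 -0.341
v -4.438 -0.009 -0.742
v -4.235 -1.037 0.246
v -3.225 -0.543 -1.546
v -3.022 -1.571 -0.558
v -3.147 0.037 -0.959
v -2.944 -0.99 0.03
v 0.27 -4.899 -3.596
v 0.245 -4.214 -2.375
v -0.117 -3.53 -4.371
v -0.142 -2.846 -3.151
v 1.542 -4.614 -3.729
v 1.517 -3.93 -2.509
v 1.155 -3.246 -4.505
v 1.13 -2.561 -3.284
f 2 1 4
f 2 4 3
f 4 1 5
f 4 5 3
f 5 1 6
f 5 6 3
f 6 1 7
f 6 7 3
f 7 1 8
f 7 8 3
f 8 1 9
f 8 9 3
f 9 1 10
f 9 10 3
f 10 1 11
f 10 11 3
f 11 1 12
f 11 12 3
f 12 1 13
f 12 13 3
f 13 1 14
f 13 14 3
f 14 1 15
f 14 15 3
f 15 1 16
f 15 16 3
f 16 1 17
f 16 17 3
f 17 1 2
f 17 2 3
f 19 18 22
f 19 22 20
f 20 22 23
f 20 23 21
f 22 18 24
f 22 24 23
f 23 24 25
f 23 25 21
f 24 18 26
f 24 26 25
f 25 26 27
f 25 27 21
f 26 18 28
f 26 28 27
f 27 28 29
f 27 29 21
f 28 18 30
f 28 30 29
f 29 30 31
f 29 31 21
f 30 18 32
f 30 32 31
f 31 32 33
f 31 33 21
f 32 18 34
f 32 34 33
f 33 34 35
f 33 35 21
f 34 18 36
f 34 36 35
f 35 36 37
f 35 37 21
f 36 18 38
f 36 38 37
f 37 38 39
f 37 39 21
f 38 18 40
f 38 40 39
f 39 40 41
f 39 41 21
f 40 18 42
f 40 42 41
f 41 42 43
f 41 43 21
f 42 18 44
f 42 44 43
f 43 44 45
f 43 45 21
f 44 18 46
f 44 46 45
f 45 46 47
f 45 47 21
f 46 18 19
f 46 19 47
f 47 19 20
f 47 20 21
f 49 51 48
f 52 49 48
f 48 51 50
f 50 52 48
f 49 55 51
f 53 49 52
f 53 55 49
f 51 55 50
f 54 52 50
f 50 55 54
f 54 53 52
f 55 53 54
f 57 59 56
f 60 57 56
f 56 59 58
f 58 60 56
f 57 63 59
f 61 57 60
f 61 63 57
f 59 63 58
f 62 60 58
f 58 63 62
f 62 61 60
f 63 61 62



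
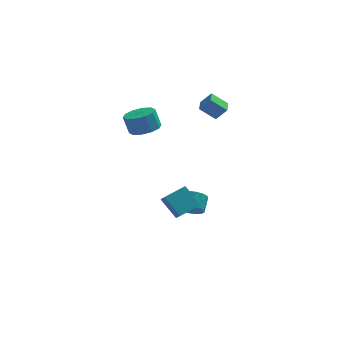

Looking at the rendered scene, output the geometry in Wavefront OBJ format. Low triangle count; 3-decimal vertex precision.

v 1.03 -4.368 -0.812
v 1.238 -4.964 -0.258
v 0.193 -3.68 0.24
v 0.401 -4.276 0.795
v 2.159 -3.604 -0.415
v 2.367 -4.2 0.14
v 1.322 -2.916 0.638
v 1.53 -3.512 1.192
v -0.724 1.848 2.587
v 0.191 1.994 2.836
v -0.16 2.178 4.021
v -1.076 2.032 3.773
v -0.043 2.517 2.685
v -0.395 2.702 3.87
v -0.538 2.785 2.497
v -0.889 2.97 3.682
v -1.104 2.695 2.343
v -1.455 2.879 3.528
v -1.525 2.281 2.283
v -1.876 2.466 3.468
v -1.64 1.702 2.339
v -1.991 1.886 3.524
v -1.405 1.178 2.49
v -1.757 1.363 3.675
v -0.911 0.91 2.678
v -1.262 1.095 3.863
v -0.345 1.001 2.832
v -0.696 1.185 4.017
v 0.076 1.414 2.892
v -0.275 1.599 4.077
v 1.843 -1.501 -2.041
v 2.345 -1.954 -1.615
v 2.56 -1.113 -0.972
v 2.057 -0.659 -1.399
v 2.579 -1.787 -1.913
v 2.793 -0.946 -1.27
v 2.615 -1.542 -2.245
v 2.83 -0.701 -1.602
v 2.445 -1.287 -2.523
v 2.659 -0.445 -1.88
v 2.113 -1.088 -2.671
v 2.328 -0.247 -2.029
v 1.709 -1 -2.651
v 1.924 -0.159 -2.009
v 1.34 -1.047 -2.468
v 1.555 -0.206 -1.825
v 1.107 -1.214 -2.17
v 1.321 -0.373 -1.527
v 1.07 -1.459 -1.838
v 1.285 -0.618 -1.195
v 1.241 -1.715 -1.56
v 1.455 -0.873 -0.917
v 1.572 -1.913 -1.411
v 1.787 -1.072 -0.769
v 1.976 -2.001 -1.431
v 2.191 -1.16 -0.789
v 3.331 3.451 2.478
v 2.368 3.508 3.288
v 3.406 4.418 2.498
v 2.442 4.475 3.308
v 3.978 3.385 3.252
v 3.014 3.442 4.062
v 4.052 4.352 3.272
v 3.089 4.409 4.082
f 2 4 1
f 5 2 1
f 1 4 3
f 3 5 1
f 2 8 4
f 6 2 5
f 6 8 2
f 4 8 3
f 7 5 3
f 3 8 7
f 7 6 5
f 8 6 7
f 10 9 13
f 10 13 11
f 11 13 14
f 11 14 12
f 13 9 15
f 13 15 14
f 14 15 16
f 14 16 12
f 15 9 17
f 15 17 16
f 16 17 18
f 16 18 12
f 17 9 19
f 17 19 18
f 18 19 20
f 18 20 12
f 19 9 21
f 19 21 20
f 20 21 22
f 20 22 12
f 21 9 23
f 21 23 22
f 22 23 24
f 22 24 12
f 23 9 25
f 23 25 24
f 24 25 26
f 24 26 12
f 25 9 27
f 25 27 26
f 26 27 28
f 26 28 12
f 27 9 29
f 27 29 28
f 28 29 30
f 28 30 12
f 29 9 10
f 29 10 30
f 30 10 11
f 30 11 12
f 32 31 35
f 32 35 33
f 33 35 36
f 33 36 34
f 35 31 37
f 35 37 36
f 36 37 38
f 36 38 34
f 37 31 39
f 37 39 38
f 38 39 40
f 38 40 34
f 39 31 41
f 39 41 40
f 40 41 42
f 40 42 34
f 41 31 43
f 41 43 42
f 42 43 44
f 42 44 34
f 43 31 45
f 43 45 44
f 44 45 46
f 44 46 34
f 45 31 47
f 45 47 46
f 46 47 48
f 46 48 34
f 47 31 49
f 47 49 48
f 48 49 50
f 48 50 34
f 49 31 51
f 49 51 50
f 50 51 52
f 50 52 34
f 51 31 53
f 51 53 52
f 52 53 54
f 52 54 34
f 53 31 55
f 53 55 54
f 54 55 56
f 54 56 34
f 55 31 32
f 55 32 56
f 56 32 33
f 56 33 34
f 58 60 57
f 61 58 57
f 57 60 59
f 59 61 57
f 58 64 60
f 62 58 61
f 62 64 58
f 60 64 59
f 63 61 59
f 59 64 63
f 63 62 61
f 64 62 63



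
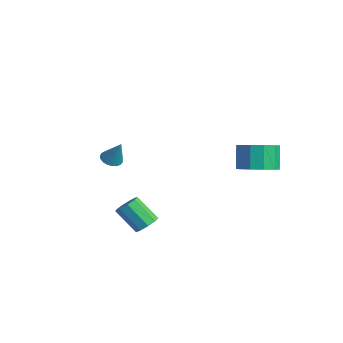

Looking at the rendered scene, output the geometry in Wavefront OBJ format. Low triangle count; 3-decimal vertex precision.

v -2.338 -1.699 -2.137
v -1.835 -1.929 -2.344
v -1.722 -1.461 -0.903
v -1.81 -1.692 -2.402
v -1.877 -1.456 -2.414
v -2.023 -1.262 -2.378
v -2.223 -1.144 -2.301
v -2.444 -1.121 -2.196
v -2.646 -1.199 -2.08
v -2.794 -1.363 -1.975
v -2.864 -1.585 -1.897
v -2.843 -1.827 -1.861
v -2.734 -2.046 -1.873
v -2.557 -2.206 -1.93
v -2.342 -2.278 -2.024
v -2.126 -2.25 -2.137
v -1.947 -2.126 -2.25
v 3.438 -2.731 -3.41
v 3.978 -2.94 -3.113
v 3.121 -3.557 -1.992
v 2.582 -3.349 -2.29
v 3.872 -2.533 -2.969
v 3.016 -3.15 -1.848
v 3.564 -2.218 -3.032
v 2.707 -2.835 -1.911
v 3.197 -2.144 -3.272
v 2.34 -2.761 -2.151
v 2.943 -2.345 -3.576
v 2.086 -2.962 -2.455
v 2.921 -2.726 -3.803
v 2.064 -3.343 -2.682
v 3.141 -3.11 -3.847
v 2.284 -3.727 -2.726
v 3.5 -3.317 -3.686
v 2.643 -3.934 -2.565
v 3.83 -3.25 -3.396
v 2.974 -3.867 -2.275
v 4.169 2.674 -0.786
v 5.041 2.468 -0.321
v 4.464 2.8 0.91
v 3.591 3.006 0.446
v 5.046 3.071 -0.481
v 4.469 3.403 0.75
v 4.715 3.523 -0.758
v 4.138 3.854 0.474
v 4.176 3.65 -1.045
v 3.599 3.982 0.187
v 3.634 3.405 -1.233
v 3.057 3.736 -0.002
v 3.296 2.88 -1.25
v 2.719 3.212 -0.019
v 3.291 2.277 -1.09
v 2.714 2.609 0.141
v 3.622 1.826 -0.814
v 3.045 2.157 0.418
v 4.161 1.698 -0.527
v 3.584 2.03 0.705
v 4.703 1.944 -0.338
v 4.126 2.275 0.893
f 2 1 4
f 2 4 3
f 4 1 5
f 4 5 3
f 5 1 6
f 5 6 3
f 6 1 7
f 6 7 3
f 7 1 8
f 7 8 3
f 8 1 9
f 8 9 3
f 9 1 10
f 9 10 3
f 10 1 11
f 10 11 3
f 11 1 12
f 11 12 3
f 12 1 13
f 12 13 3
f 13 1 14
f 13 14 3
f 14 1 15
f 14 15 3
f 15 1 16
f 15 16 3
f 16 1 17
f 16 17 3
f 17 1 2
f 17 2 3
f 19 18 22
f 19 22 20
f 20 22 23
f 20 23 21
f 22 18 24
f 22 24 23
f 23 24 25
f 23 25 21
f 24 18 26
f 24 26 25
f 25 26 27
f 25 27 21
f 26 18 28
f 26 28 27
f 27 28 29
f 27 29 21
f 28 18 30
f 28 30 29
f 29 30 31
f 29 31 21
f 30 18 32
f 30 32 31
f 31 32 33
f 31 33 21
f 32 18 34
f 32 34 33
f 33 34 35
f 33 35 21
f 34 18 36
f 34 36 35
f 35 36 37
f 35 37 21
f 36 18 19
f 36 19 37
f 37 19 20
f 37 20 21
f 39 38 42
f 39 42 40
f 40 42 43
f 40 43 41
f 42 38 44
f 42 44 43
f 43 44 45
f 43 45 41
f 44 38 46
f 44 46 45
f 45 46 47
f 45 47 41
f 46 38 48
f 46 48 47
f 47 48 49
f 47 49 41
f 48 38 50
f 48 50 49
f 49 50 51
f 49 51 41
f 50 38 52
f 50 52 51
f 51 52 53
f 51 53 41
f 52 38 54
f 52 54 53
f 53 54 55
f 53 55 41
f 54 38 56
f 54 56 55
f 55 56 57
f 55 57 41
f 56 38 58
f 56 58 57
f 57 58 59
f 57 59 41
f 58 38 39
f 58 39 59
f 59 39 40
f 59 40 41



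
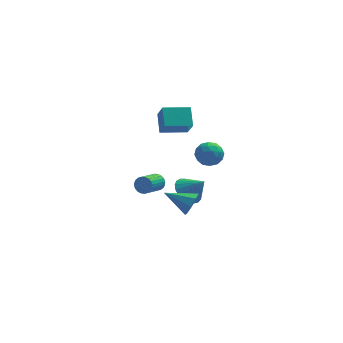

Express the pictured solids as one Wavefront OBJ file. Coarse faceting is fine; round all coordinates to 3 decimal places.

v -0.006 -2.207 3.04
v 0.48 -2.163 2.381
v -0.5 -3.357 2.599
v -0.014 -3.313 1.94
v 0.311 -3.445 2.681
v 0.616 -2.734 2.954
v -0.636 -2.786 2.026
v -0.331 -2.075 2.299
v 0.091 -2.521 1.754
v 0.676 -2.928 2.159
v -0.696 -2.592 2.821
v -0.111 -2.999 3.226
v 0.281 -2.084 2.75
v -0.301 -3.436 2.23
v -0.11 -3.513 2.666
v 0.176 -3.487 2.279
v 0.361 -2.42 3.086
v 0.646 -2.394 2.699
v 0.547 -3.147 2.875
v -0.666 -3.126 2.281
v -0.381 -3.1 1.894
v -0.196 -2.033 2.701
v 0.09 -2.007 2.314
v -0.567 -2.373 2.105
v 0.337 -2.269 1.994
v 0.047 -2.944 1.734
v -0.319 -2.634 1.785
v -0.139 -2.217 1.945
v 0.682 -2.508 2.232
v 0.391 -3.184 1.972
v 0.582 -3.261 2.408
v 0.762 -2.844 2.568
v 0.453 -2.718 1.863
v -0.411 -2.336 3.008
v -0.702 -3.012 2.748
v -0.782 -2.676 2.412
v -0.602 -2.259 2.572
v -0.067 -2.576 3.246
v -0.357 -3.251 2.986
v 0.119 -3.303 3.035
v 0.299 -2.886 3.195
v -0.473 -2.802 3.117
v -0.95 -3.468 -0.933
v -0.74 -3.811 -0.264
v -2.39 -3.052 -0.267
v -0.583 -3.235 -0.285
v -0.641 -2.796 -0.685
v -0.88 -2.75 -1.23
v -1.16 -3.125 -1.601
v -1.316 -3.7 -1.581
v -1.258 -4.14 -1.181
v -1.02 -4.186 -0.636
v -0.814 2.077 -3.773
v -0.284 1.586 -4.406
v 0.054 1.663 -2.727
v -0.108 1.944 -4.41
v -0.054 2.326 -4.305
v -0.132 2.664 -4.107
v -0.327 2.9 -3.851
v -0.606 2.994 -3.582
v -0.922 2.93 -3.346
v -1.218 2.718 -3.184
v -1.445 2.395 -3.123
v -1.563 2.017 -3.175
v -1.551 1.649 -3.33
v -1.411 1.355 -3.562
v -1.169 1.186 -3.83
v -0.865 1.171 -4.088
v -0.552 1.313 -4.292
v -2.084 2.792 1.156
v -2.151 3.849 1.993
v -2.33 3.607 0.108
v -2.397 4.664 0.945
v -0.503 3.036 0.975
v -0.57 4.093 1.812
v -0.749 3.851 -0.073
v -0.816 4.908 0.764
v -2.729 -1.212 -0.691
v -2.438 -1.182 -0.213
v -3.161 -2.219 0.289
v -3.451 -2.248 -0.189
v -2.604 -1.046 -0.171
v -3.327 -2.083 0.332
v -2.789 -0.935 -0.208
v -3.512 -1.972 0.295
v -2.964 -0.867 -0.318
v -3.687 -1.903 0.184
v -3.104 -0.85 -0.486
v -3.827 -1.887 0.017
v -3.186 -0.889 -0.684
v -3.909 -1.926 -0.182
v -3.199 -0.977 -0.884
v -3.922 -2.014 -0.381
v -3.14 -1.101 -1.054
v -3.863 -2.137 -0.552
v -3.019 -1.241 -1.169
v -3.742 -2.278 -0.667
v -2.853 -1.377 -1.212
v -3.576 -2.414 -0.709
v -2.668 -1.488 -1.175
v -3.391 -2.525 -0.672
v -2.493 -1.557 -1.064
v -3.216 -2.593 -0.562
v -2.353 -1.573 -0.897
v -3.076 -2.61 -0.394
v -2.271 -1.534 -0.698
v -2.994 -2.571 -0.196
v -2.258 -1.446 -0.499
v -2.981 -2.483 0.004
v -2.317 -1.323 -0.328
v -3.04 -2.359 0.174
f 1 38 17
f 38 12 41
f 17 41 6
f 38 41 17
f 1 17 13
f 17 6 18
f 13 18 2
f 17 18 13
f 1 13 22
f 13 2 23
f 22 23 8
f 13 23 22
f 1 22 34
f 22 8 37
f 34 37 11
f 22 37 34
f 1 34 38
f 34 11 42
f 38 42 12
f 34 42 38
f 2 18 29
f 18 6 32
f 29 32 10
f 18 32 29
f 6 41 19
f 41 12 40
f 19 40 5
f 41 40 19
f 12 42 39
f 42 11 35
f 39 35 3
f 42 35 39
f 11 37 36
f 37 8 24
f 36 24 7
f 37 24 36
f 8 23 28
f 23 2 25
f 28 25 9
f 23 25 28
f 4 30 16
f 30 10 31
f 16 31 5
f 30 31 16
f 4 16 14
f 16 5 15
f 14 15 3
f 16 15 14
f 4 14 21
f 14 3 20
f 21 20 7
f 14 20 21
f 4 21 26
f 21 7 27
f 26 27 9
f 21 27 26
f 4 26 30
f 26 9 33
f 30 33 10
f 26 33 30
f 5 31 19
f 31 10 32
f 19 32 6
f 31 32 19
f 3 15 39
f 15 5 40
f 39 40 12
f 15 40 39
f 7 20 36
f 20 3 35
f 36 35 11
f 20 35 36
f 9 27 28
f 27 7 24
f 28 24 8
f 27 24 28
f 10 33 29
f 33 9 25
f 29 25 2
f 33 25 29
f 44 43 46
f 44 46 45
f 46 43 47
f 46 47 45
f 47 43 48
f 47 48 45
f 48 43 49
f 48 49 45
f 49 43 50
f 49 50 45
f 50 43 51
f 50 51 45
f 51 43 52
f 51 52 45
f 52 43 44
f 52 44 45
f 54 53 56
f 54 56 55
f 56 53 57
f 56 57 55
f 57 53 58
f 57 58 55
f 58 53 59
f 58 59 55
f 59 53 60
f 59 60 55
f 60 53 61
f 60 61 55
f 61 53 62
f 61 62 55
f 62 53 63
f 62 63 55
f 63 53 64
f 63 64 55
f 64 53 65
f 64 65 55
f 65 53 66
f 65 66 55
f 66 53 67
f 66 67 55
f 67 53 68
f 67 68 55
f 68 53 69
f 68 69 55
f 69 53 54
f 69 54 55
f 71 73 70
f 74 71 70
f 70 73 72
f 72 74 70
f 71 77 73
f 75 71 74
f 75 77 71
f 73 77 72
f 76 74 72
f 72 77 76
f 76 75 74
f 77 75 76
f 79 78 82
f 79 82 80
f 80 82 83
f 80 83 81
f 82 78 84
f 82 84 83
f 83 84 85
f 83 85 81
f 84 78 86
f 84 86 85
f 85 86 87
f 85 87 81
f 86 78 88
f 86 88 87
f 87 88 89
f 87 89 81
f 88 78 90
f 88 90 89
f 89 90 91
f 89 91 81
f 90 78 92
f 90 92 91
f 91 92 93
f 91 93 81
f 92 78 94
f 92 94 93
f 93 94 95
f 93 95 81
f 94 78 96
f 94 96 95
f 95 96 97
f 95 97 81
f 96 78 98
f 96 98 97
f 97 98 99
f 97 99 81
f 98 78 100
f 98 100 99
f 99 100 101
f 99 101 81
f 100 78 102
f 100 102 101
f 101 102 103
f 101 103 81
f 102 78 104
f 102 104 103
f 103 104 105
f 103 105 81
f 104 78 106
f 104 106 105
f 105 106 107
f 105 107 81
f 106 78 108
f 106 108 107
f 107 108 109
f 107 109 81
f 108 78 110
f 108 110 109
f 109 110 111
f 109 111 81
f 110 78 79
f 110 79 111
f 111 79 80
f 111 80 81



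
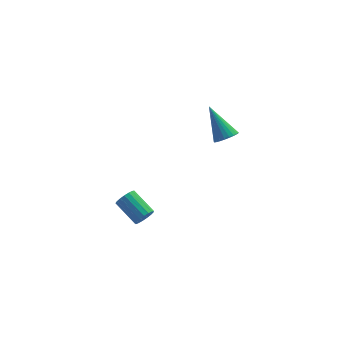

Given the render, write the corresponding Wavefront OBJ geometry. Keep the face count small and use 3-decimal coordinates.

v 3.301 1.227 2.808
v 3.629 0.83 3.267
v 2.579 2.393 4.332
v 3.817 1.016 3.214
v 3.926 1.233 3.1
v 3.94 1.45 2.94
v 3.857 1.633 2.761
v 3.689 1.754 2.589
v 3.462 1.795 2.45
v 3.211 1.749 2.366
v 2.973 1.624 2.349
v 2.785 1.439 2.402
v 2.676 1.221 2.516
v 2.662 1.004 2.676
v 2.745 0.822 2.855
v 2.913 0.7 3.027
v 3.14 0.66 3.166
v 3.391 0.705 3.25
v -0.825 1.533 -3.655
v -0.32 1.734 -3.356
v -1.21 2.888 -2.627
v -1.715 2.687 -2.925
v -0.321 1.892 -3.608
v -1.212 3.046 -2.878
v -0.438 1.967 -3.87
v -1.329 3.121 -3.14
v -0.644 1.943 -4.083
v -1.534 3.097 -3.353
v -0.89 1.825 -4.198
v -1.781 2.979 -3.468
v -1.122 1.64 -4.188
v -2.013 2.794 -3.458
v -1.286 1.431 -4.056
v -2.177 2.585 -3.327
v -1.344 1.245 -3.833
v -2.235 2.399 -3.103
v -1.283 1.125 -3.568
v -2.174 2.279 -2.839
v -1.117 1.098 -3.324
v -2.008 2.252 -2.594
v -0.884 1.171 -3.155
v -1.775 2.325 -2.425
v -0.638 1.327 -3.101
v -1.528 2.481 -2.371
v -0.434 1.53 -3.173
v -1.325 2.684 -2.444
f 2 1 4
f 2 4 3
f 4 1 5
f 4 5 3
f 5 1 6
f 5 6 3
f 6 1 7
f 6 7 3
f 7 1 8
f 7 8 3
f 8 1 9
f 8 9 3
f 9 1 10
f 9 10 3
f 10 1 11
f 10 11 3
f 11 1 12
f 11 12 3
f 12 1 13
f 12 13 3
f 13 1 14
f 13 14 3
f 14 1 15
f 14 15 3
f 15 1 16
f 15 16 3
f 16 1 17
f 16 17 3
f 17 1 18
f 17 18 3
f 18 1 2
f 18 2 3
f 20 19 23
f 20 23 21
f 21 23 24
f 21 24 22
f 23 19 25
f 23 25 24
f 24 25 26
f 24 26 22
f 25 19 27
f 25 27 26
f 26 27 28
f 26 28 22
f 27 19 29
f 27 29 28
f 28 29 30
f 28 30 22
f 29 19 31
f 29 31 30
f 30 31 32
f 30 32 22
f 31 19 33
f 31 33 32
f 32 33 34
f 32 34 22
f 33 19 35
f 33 35 34
f 34 35 36
f 34 36 22
f 35 19 37
f 35 37 36
f 36 37 38
f 36 38 22
f 37 19 39
f 37 39 38
f 38 39 40
f 38 40 22
f 39 19 41
f 39 41 40
f 40 41 42
f 40 42 22
f 41 19 43
f 41 43 42
f 42 43 44
f 42 44 22
f 43 19 45
f 43 45 44
f 44 45 46
f 44 46 22
f 45 19 20
f 45 20 46
f 46 20 21
f 46 21 22



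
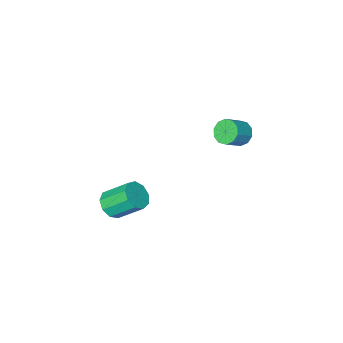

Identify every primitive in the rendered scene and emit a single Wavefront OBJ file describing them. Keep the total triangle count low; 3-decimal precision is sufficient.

v 2.767 1.641 -1.259
v 3.361 1.53 -0.719
v 2.547 2.508 0.378
v 1.953 2.619 -0.161
v 3.47 1.973 -1.033
v 2.656 2.951 0.064
v 3.251 2.261 -1.452
v 2.437 3.239 -0.355
v 2.805 2.259 -1.781
v 1.991 3.237 -0.684
v 2.341 1.968 -1.865
v 1.527 2.945 -0.768
v 2.077 1.524 -1.666
v 1.263 2.501 -0.569
v 2.135 1.134 -1.276
v 1.321 2.112 -0.179
v 2.489 0.982 -0.878
v 1.675 1.96 0.22
v 2.973 1.139 -0.658
v 2.159 2.116 0.439
v -4.034 2.221 1.366
v -3.619 2.264 0.767
v -2.671 2.422 1.434
v -3.086 2.379 2.034
v -3.761 2.681 0.869
v -2.813 2.838 1.537
v -4.006 2.921 1.161
v -3.058 3.079 1.829
v -4.262 2.894 1.532
v -3.314 3.052 2.199
v -4.431 2.611 1.839
v -3.483 2.768 2.506
v -4.449 2.178 1.966
v -3.501 2.336 2.633
v -4.307 1.762 1.863
v -3.359 1.919 2.531
v -4.062 1.521 1.571
v -3.114 1.679 2.239
v -3.806 1.548 1.201
v -2.858 1.706 1.868
v -3.637 1.832 0.894
v -2.689 1.989 1.561
f 2 1 5
f 2 5 3
f 3 5 6
f 3 6 4
f 5 1 7
f 5 7 6
f 6 7 8
f 6 8 4
f 7 1 9
f 7 9 8
f 8 9 10
f 8 10 4
f 9 1 11
f 9 11 10
f 10 11 12
f 10 12 4
f 11 1 13
f 11 13 12
f 12 13 14
f 12 14 4
f 13 1 15
f 13 15 14
f 14 15 16
f 14 16 4
f 15 1 17
f 15 17 16
f 16 17 18
f 16 18 4
f 17 1 19
f 17 19 18
f 18 19 20
f 18 20 4
f 19 1 2
f 19 2 20
f 20 2 3
f 20 3 4
f 22 21 25
f 22 25 23
f 23 25 26
f 23 26 24
f 25 21 27
f 25 27 26
f 26 27 28
f 26 28 24
f 27 21 29
f 27 29 28
f 28 29 30
f 28 30 24
f 29 21 31
f 29 31 30
f 30 31 32
f 30 32 24
f 31 21 33
f 31 33 32
f 32 33 34
f 32 34 24
f 33 21 35
f 33 35 34
f 34 35 36
f 34 36 24
f 35 21 37
f 35 37 36
f 36 37 38
f 36 38 24
f 37 21 39
f 37 39 38
f 38 39 40
f 38 40 24
f 39 21 41
f 39 41 40
f 40 41 42
f 40 42 24
f 41 21 22
f 41 22 42
f 42 22 23
f 42 23 24



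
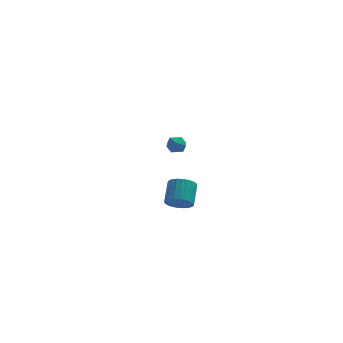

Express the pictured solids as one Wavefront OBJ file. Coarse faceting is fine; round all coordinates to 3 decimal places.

v 1.782 -3.842 -2.543
v 2.316 -4.233 -2.169
v 2.572 -3.128 -1.383
v 2.038 -2.738 -1.757
v 2.475 -4.113 -2.389
v 2.731 -3.008 -1.602
v 2.529 -3.952 -2.632
v 2.785 -2.847 -1.846
v 2.469 -3.775 -2.862
v 2.725 -2.67 -2.075
v 2.304 -3.608 -3.043
v 2.56 -2.503 -2.257
v 2.06 -3.476 -3.148
v 2.316 -2.371 -2.362
v 1.773 -3.4 -3.161
v 2.03 -2.296 -2.375
v 1.488 -3.392 -3.08
v 1.744 -2.287 -2.294
v 1.248 -3.452 -2.917
v 1.504 -2.347 -2.131
v 1.089 -3.572 -2.698
v 1.345 -2.467 -1.911
v 1.035 -3.733 -2.454
v 1.291 -2.628 -1.668
v 1.095 -3.91 -2.225
v 1.351 -2.805 -1.438
v 1.26 -4.077 -2.043
v 1.516 -2.972 -1.257
v 1.504 -4.209 -1.938
v 1.76 -3.104 -1.152
v 1.79 -4.284 -1.925
v 2.047 -3.18 -1.139
v 2.076 -4.293 -2.006
v 2.332 -3.188 -1.22
v 1.837 4.136 -2.406
v 2.222 4.584 -2.683
v 2.178 3.416 -3.097
v 2.563 3.864 -3.374
v 2.696 3.646 -2.774
v 2.485 4.091 -2.347
v 1.915 3.909 -3.433
v 1.704 4.354 -3.006
v 2.27 4.444 -3.317
v 2.752 4.281 -2.91
v 1.648 3.719 -2.87
v 2.13 3.556 -2.463
f 2 1 5
f 2 5 3
f 3 5 6
f 3 6 4
f 5 1 7
f 5 7 6
f 6 7 8
f 6 8 4
f 7 1 9
f 7 9 8
f 8 9 10
f 8 10 4
f 9 1 11
f 9 11 10
f 10 11 12
f 10 12 4
f 11 1 13
f 11 13 12
f 12 13 14
f 12 14 4
f 13 1 15
f 13 15 14
f 14 15 16
f 14 16 4
f 15 1 17
f 15 17 16
f 16 17 18
f 16 18 4
f 17 1 19
f 17 19 18
f 18 19 20
f 18 20 4
f 19 1 21
f 19 21 20
f 20 21 22
f 20 22 4
f 21 1 23
f 21 23 22
f 22 23 24
f 22 24 4
f 23 1 25
f 23 25 24
f 24 25 26
f 24 26 4
f 25 1 27
f 25 27 26
f 26 27 28
f 26 28 4
f 27 1 29
f 27 29 28
f 28 29 30
f 28 30 4
f 29 1 31
f 29 31 30
f 30 31 32
f 30 32 4
f 31 1 33
f 31 33 32
f 32 33 34
f 32 34 4
f 33 1 2
f 33 2 34
f 34 2 3
f 34 3 4
f 35 46 40
f 35 40 36
f 35 36 42
f 35 42 45
f 35 45 46
f 36 40 44
f 40 46 39
f 46 45 37
f 45 42 41
f 42 36 43
f 38 44 39
f 38 39 37
f 38 37 41
f 38 41 43
f 38 43 44
f 39 44 40
f 37 39 46
f 41 37 45
f 43 41 42
f 44 43 36



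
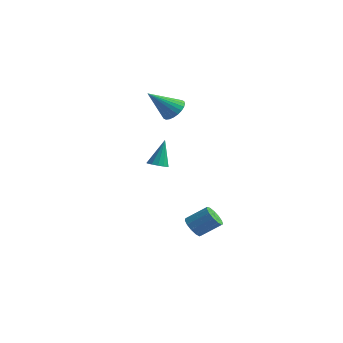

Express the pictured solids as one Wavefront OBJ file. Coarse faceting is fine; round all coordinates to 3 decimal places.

v -2.403 3.376 2.742
v -1.809 3.631 3.294
v -3.137 2.024 4.158
v -2.058 3.84 3.365
v -2.358 3.978 3.341
v -2.666 4.024 3.225
v -2.933 3.971 3.036
v -3.12 3.828 2.803
v -3.197 3.616 2.56
v -3.154 3.367 2.345
v -2.996 3.12 2.19
v -2.748 2.911 2.12
v -2.448 2.773 2.144
v -2.14 2.727 2.26
v -1.873 2.78 2.449
v -1.686 2.923 2.682
v -1.608 3.135 2.925
v -1.652 3.384 3.14
v 0.843 -1.508 0.699
v 1.23 -1.078 0.541
v 0.777 -0.852 2.321
v 0.921 -0.955 0.479
v 0.587 -1.008 0.487
v 0.334 -1.22 0.562
v 0.243 -1.523 0.681
v 0.342 -1.821 0.806
v 0.6 -2.02 0.897
v 0.935 -2.056 0.925
v 1.241 -1.918 0.881
v 1.42 -1.65 0.78
v 1.416 -1.337 0.653
v 1.568 0.505 -4.335
v 1.937 0.751 -4.928
v 2.82 1.522 -4.057
v 2.452 1.275 -3.465
v 1.63 1.025 -4.858
v 2.513 1.795 -3.988
v 1.304 1.133 -4.623
v 2.187 1.904 -3.752
v 1.061 1.042 -4.296
v 1.944 1.813 -3.426
v 0.98 0.78 -3.982
v 1.863 1.551 -3.111
v 1.085 0.431 -3.78
v 1.968 1.202 -2.909
v 1.344 0.105 -3.754
v 2.227 0.876 -2.884
v 1.674 -0.094 -3.913
v 2.557 0.677 -3.042
v 1.971 -0.103 -4.206
v 2.854 0.668 -3.335
v 2.14 0.081 -4.54
v 3.023 0.852 -3.669
v 2.127 0.399 -4.809
v 3.01 1.17 -3.938
f 2 1 4
f 2 4 3
f 4 1 5
f 4 5 3
f 5 1 6
f 5 6 3
f 6 1 7
f 6 7 3
f 7 1 8
f 7 8 3
f 8 1 9
f 8 9 3
f 9 1 10
f 9 10 3
f 10 1 11
f 10 11 3
f 11 1 12
f 11 12 3
f 12 1 13
f 12 13 3
f 13 1 14
f 13 14 3
f 14 1 15
f 14 15 3
f 15 1 16
f 15 16 3
f 16 1 17
f 16 17 3
f 17 1 18
f 17 18 3
f 18 1 2
f 18 2 3
f 20 19 22
f 20 22 21
f 22 19 23
f 22 23 21
f 23 19 24
f 23 24 21
f 24 19 25
f 24 25 21
f 25 19 26
f 25 26 21
f 26 19 27
f 26 27 21
f 27 19 28
f 27 28 21
f 28 19 29
f 28 29 21
f 29 19 30
f 29 30 21
f 30 19 31
f 30 31 21
f 31 19 20
f 31 20 21
f 33 32 36
f 33 36 34
f 34 36 37
f 34 37 35
f 36 32 38
f 36 38 37
f 37 38 39
f 37 39 35
f 38 32 40
f 38 40 39
f 39 40 41
f 39 41 35
f 40 32 42
f 40 42 41
f 41 42 43
f 41 43 35
f 42 32 44
f 42 44 43
f 43 44 45
f 43 45 35
f 44 32 46
f 44 46 45
f 45 46 47
f 45 47 35
f 46 32 48
f 46 48 47
f 47 48 49
f 47 49 35
f 48 32 50
f 48 50 49
f 49 50 51
f 49 51 35
f 50 32 52
f 50 52 51
f 51 52 53
f 51 53 35
f 52 32 54
f 52 54 53
f 53 54 55
f 53 55 35
f 54 32 33
f 54 33 55
f 55 33 34
f 55 34 35



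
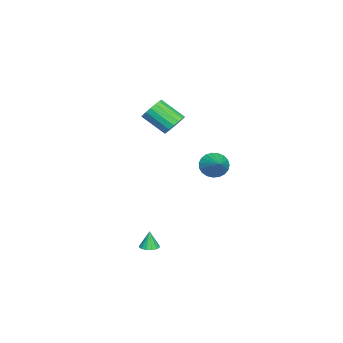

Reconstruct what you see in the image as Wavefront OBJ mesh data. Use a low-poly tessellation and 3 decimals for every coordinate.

v -1.286 -2.015 2.716
v -0.873 -2.461 2.213
v -1.08 -3.812 3.24
v -1.494 -3.365 3.744
v -0.61 -2.323 2.447
v -0.818 -3.674 3.475
v -0.503 -2.114 2.743
v -0.711 -3.465 3.771
v -0.575 -1.882 3.033
v -0.783 -3.233 4.061
v -0.81 -1.681 3.251
v -1.018 -3.032 4.279
v -1.154 -1.556 3.345
v -1.362 -2.907 4.373
v -1.528 -1.536 3.296
v -1.736 -2.887 4.324
v -1.847 -1.626 3.114
v -2.055 -2.976 4.142
v -2.037 -1.805 2.84
v -2.245 -3.155 3.868
v -2.056 -2.032 2.538
v -2.263 -3.382 3.566
v -1.898 -2.255 2.277
v -2.105 -3.605 3.305
v -1.6 -2.423 2.117
v -1.807 -3.773 3.144
v -1.23 -2.497 2.093
v -1.437 -3.848 3.121
v 2.7 -2.337 -4.54
v 3.171 -2.616 -4.486
v 2.56 -2.363 -3.46
v 3.245 -2.341 -4.47
v 3.173 -2.066 -4.473
v 2.974 -1.863 -4.494
v 2.702 -1.788 -4.527
v 2.429 -1.859 -4.564
v 2.228 -2.059 -4.595
v 2.154 -2.334 -4.611
v 2.226 -2.609 -4.608
v 2.425 -2.812 -4.587
v 2.698 -2.887 -4.553
v 2.971 -2.815 -4.517
v -3.958 -0.493 -1.453
v -3.525 -0.438 -2.205
v -2.642 0.173 -0.647
v -3.694 -0.118 -2.193
v -3.909 0.136 -2.052
v -4.132 0.282 -1.808
v -4.326 0.294 -1.502
v -4.455 0.17 -1.188
v -4.499 -0.069 -0.92
v -4.449 -0.381 -0.744
v -4.314 -0.712 -0.69
v -4.117 -1.006 -0.769
v -3.893 -1.21 -0.965
v -3.68 -1.291 -1.246
v -3.515 -1.234 -1.563
v -3.427 -1.048 -1.861
v -3.43 -0.767 -2.088
f 2 1 5
f 2 5 3
f 3 5 6
f 3 6 4
f 5 1 7
f 5 7 6
f 6 7 8
f 6 8 4
f 7 1 9
f 7 9 8
f 8 9 10
f 8 10 4
f 9 1 11
f 9 11 10
f 10 11 12
f 10 12 4
f 11 1 13
f 11 13 12
f 12 13 14
f 12 14 4
f 13 1 15
f 13 15 14
f 14 15 16
f 14 16 4
f 15 1 17
f 15 17 16
f 16 17 18
f 16 18 4
f 17 1 19
f 17 19 18
f 18 19 20
f 18 20 4
f 19 1 21
f 19 21 20
f 20 21 22
f 20 22 4
f 21 1 23
f 21 23 22
f 22 23 24
f 22 24 4
f 23 1 25
f 23 25 24
f 24 25 26
f 24 26 4
f 25 1 27
f 25 27 26
f 26 27 28
f 26 28 4
f 27 1 2
f 27 2 28
f 28 2 3
f 28 3 4
f 30 29 32
f 30 32 31
f 32 29 33
f 32 33 31
f 33 29 34
f 33 34 31
f 34 29 35
f 34 35 31
f 35 29 36
f 35 36 31
f 36 29 37
f 36 37 31
f 37 29 38
f 37 38 31
f 38 29 39
f 38 39 31
f 39 29 40
f 39 40 31
f 40 29 41
f 40 41 31
f 41 29 42
f 41 42 31
f 42 29 30
f 42 30 31
f 44 43 46
f 44 46 45
f 46 43 47
f 46 47 45
f 47 43 48
f 47 48 45
f 48 43 49
f 48 49 45
f 49 43 50
f 49 50 45
f 50 43 51
f 50 51 45
f 51 43 52
f 51 52 45
f 52 43 53
f 52 53 45
f 53 43 54
f 53 54 45
f 54 43 55
f 54 55 45
f 55 43 56
f 55 56 45
f 56 43 57
f 56 57 45
f 57 43 58
f 57 58 45
f 58 43 59
f 58 59 45
f 59 43 44
f 59 44 45



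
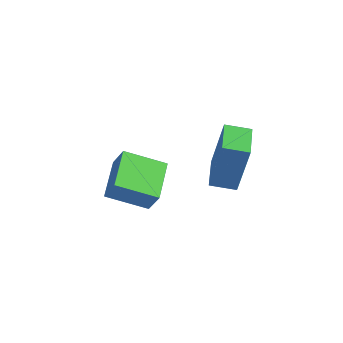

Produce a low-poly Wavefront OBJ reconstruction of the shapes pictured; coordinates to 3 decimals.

v 0.529 -1.445 2.726
v 0.834 -1.179 4.797
v -0.296 -0.48 2.723
v 0.009 -0.214 4.794
v 1.231 -0.846 2.546
v 1.536 -0.58 4.617
v 0.406 0.119 2.543
v 0.711 0.385 4.614
v -4.082 -1.433 0.609
v -3.592 -1.395 1.593
v -2.929 -0.44 -0.003
v -2.439 -0.403 0.981
v -3.201 -2.697 0.219
v -2.711 -2.66 1.203
v -2.048 -1.705 -0.393
v -1.558 -1.667 0.591
f 2 4 1
f 5 2 1
f 1 4 3
f 3 5 1
f 2 8 4
f 6 2 5
f 6 8 2
f 4 8 3
f 7 5 3
f 3 8 7
f 7 6 5
f 8 6 7
f 10 12 9
f 13 10 9
f 9 12 11
f 11 13 9
f 10 16 12
f 14 10 13
f 14 16 10
f 12 16 11
f 15 13 11
f 11 16 15
f 15 14 13
f 16 14 15



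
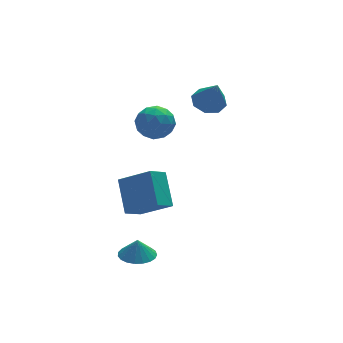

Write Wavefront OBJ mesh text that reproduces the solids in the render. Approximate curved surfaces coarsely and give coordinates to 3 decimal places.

v 2.77 3.24 2.546
v 3.624 2.788 2.253
v 2.91 2.36 4.314
v 3.751 3.475 2.585
v 3.303 4.024 2.894
v 2.542 4.114 2.999
v 1.915 3.691 2.839
v 1.788 3.005 2.507
v 2.236 2.456 2.198
v 2.997 2.366 2.093
v -0.976 1.04 4.414
v -0.398 0.146 4.018
v -2.122 0.934 2.982
v -1.544 0.04 2.586
v -2.159 -0.057 3.536
v -1.451 0.009 4.421
v -1.069 1.071 2.579
v -0.361 1.137 3.464
v -0.456 0.165 2.884
v -1.129 -0.532 3.475
v -1.391 1.612 3.525
v -2.064 0.915 4.116
v -0.586 0.603 4.342
v -1.934 0.477 2.658
v -2.295 0.42 3.216
v -1.956 -0.105 2.984
v -1.205 0.522 4.578
v -0.866 -0.004 4.346
v -1.901 -0.123 4.062
v -1.654 1.084 2.654
v -1.315 0.558 2.422
v -0.564 1.185 4.016
v -0.225 0.66 3.784
v -0.619 1.203 2.938
v -0.281 0.088 3.443
v -0.954 0.026 2.601
v -0.675 0.632 2.597
v -0.259 0.671 3.117
v -0.677 -0.321 3.79
v -1.35 -0.384 2.948
v -1.712 -0.441 3.506
v -1.296 -0.402 4.027
v -0.711 -0.31 3.124
v -1.17 1.464 4.052
v -1.843 1.401 3.21
v -1.224 1.482 2.973
v -0.808 1.521 3.494
v -1.566 1.054 4.399
v -2.239 0.992 3.557
v -2.261 0.409 3.883
v -1.845 0.448 4.403
v -1.809 1.39 3.876
v -4.19 -3.125 -0.315
v -4.005 -1.505 1.101
v -3.192 -2.624 -1.019
v -3.007 -1.004 0.397
v -2.833 -4.256 0.803
v -2.648 -2.636 2.219
v -1.835 -3.755 0.099
v -1.65 -2.135 1.515
v -3.404 -2.659 -4.158
v -2.679 -3.377 -4.138
v -3.356 -2.581 -3.062
v -2.45 -3.022 -4.173
v -2.386 -2.604 -4.206
v -2.498 -2.196 -4.23
v -2.766 -1.867 -4.242
v -3.145 -1.676 -4.24
v -3.568 -1.655 -4.223
v -3.963 -1.807 -4.195
v -4.261 -2.107 -4.161
v -4.411 -2.502 -4.126
v -4.387 -2.925 -4.097
v -4.192 -3.301 -4.078
v -3.862 -3.567 -4.073
v -3.452 -3.675 -4.083
v -3.033 -3.608 -4.106
f 2 1 4
f 2 4 3
f 4 1 5
f 4 5 3
f 5 1 6
f 5 6 3
f 6 1 7
f 6 7 3
f 7 1 8
f 7 8 3
f 8 1 9
f 8 9 3
f 9 1 10
f 9 10 3
f 10 1 2
f 10 2 3
f 11 48 27
f 48 22 51
f 27 51 16
f 48 51 27
f 11 27 23
f 27 16 28
f 23 28 12
f 27 28 23
f 11 23 32
f 23 12 33
f 32 33 18
f 23 33 32
f 11 32 44
f 32 18 47
f 44 47 21
f 32 47 44
f 11 44 48
f 44 21 52
f 48 52 22
f 44 52 48
f 12 28 39
f 28 16 42
f 39 42 20
f 28 42 39
f 16 51 29
f 51 22 50
f 29 50 15
f 51 50 29
f 22 52 49
f 52 21 45
f 49 45 13
f 52 45 49
f 21 47 46
f 47 18 34
f 46 34 17
f 47 34 46
f 18 33 38
f 33 12 35
f 38 35 19
f 33 35 38
f 14 40 26
f 40 20 41
f 26 41 15
f 40 41 26
f 14 26 24
f 26 15 25
f 24 25 13
f 26 25 24
f 14 24 31
f 24 13 30
f 31 30 17
f 24 30 31
f 14 31 36
f 31 17 37
f 36 37 19
f 31 37 36
f 14 36 40
f 36 19 43
f 40 43 20
f 36 43 40
f 15 41 29
f 41 20 42
f 29 42 16
f 41 42 29
f 13 25 49
f 25 15 50
f 49 50 22
f 25 50 49
f 17 30 46
f 30 13 45
f 46 45 21
f 30 45 46
f 19 37 38
f 37 17 34
f 38 34 18
f 37 34 38
f 20 43 39
f 43 19 35
f 39 35 12
f 43 35 39
f 54 56 53
f 57 54 53
f 53 56 55
f 55 57 53
f 54 60 56
f 58 54 57
f 58 60 54
f 56 60 55
f 59 57 55
f 55 60 59
f 59 58 57
f 60 58 59
f 62 61 64
f 62 64 63
f 64 61 65
f 64 65 63
f 65 61 66
f 65 66 63
f 66 61 67
f 66 67 63
f 67 61 68
f 67 68 63
f 68 61 69
f 68 69 63
f 69 61 70
f 69 70 63
f 70 61 71
f 70 71 63
f 71 61 72
f 71 72 63
f 72 61 73
f 72 73 63
f 73 61 74
f 73 74 63
f 74 61 75
f 74 75 63
f 75 61 76
f 75 76 63
f 76 61 77
f 76 77 63
f 77 61 62
f 77 62 63

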